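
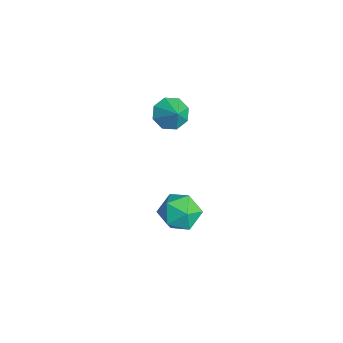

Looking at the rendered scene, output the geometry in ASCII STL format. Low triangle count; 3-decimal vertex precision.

solid 
facet normal 0.409 0.624 0.666
outer loop
vertex 2.646 0.015 -2.882
vertex 2.033 -0.53 -1.994
vertex 3.133 -0.926 -2.299
endloop
endfacet
facet normal 0.851 0.513 0.117
outer loop
vertex 2.646 0.015 -2.882
vertex 3.133 -0.926 -2.299
vertex 3.243 -0.835 -3.5
endloop
endfacet
facet normal 0.514 0.710 -0.481
outer loop
vertex 2.646 0.015 -2.882
vertex 3.243 -0.835 -3.5
vertex 2.21 -0.383 -3.937
endloop
endfacet
facet normal -0.135 0.944 -0.300
outer loop
vertex 2.646 0.015 -2.882
vertex 2.21 -0.383 -3.937
vertex 1.462 -0.194 -3.005
endloop
endfacet
facet normal -0.200 0.891 0.409
outer loop
vertex 2.646 0.015 -2.882
vertex 1.462 -0.194 -3.005
vertex 2.033 -0.53 -1.994
endloop
endfacet
facet normal 0.979 -0.188 0.075
outer loop
vertex 3.243 -0.835 -3.5
vertex 3.133 -0.926 -2.299
vertex 2.998 -1.906 -2.995
endloop
endfacet
facet normal 0.265 -0.008 0.964
outer loop
vertex 3.133 -0.926 -2.299
vertex 2.033 -0.53 -1.994
vertex 2.25 -1.717 -2.063
endloop
endfacet
facet normal -0.721 0.423 0.548
outer loop
vertex 2.033 -0.53 -1.994
vertex 1.462 -0.194 -3.005
vertex 1.217 -1.265 -2.5
endloop
endfacet
facet normal -0.617 0.510 -0.599
outer loop
vertex 1.462 -0.194 -3.005
vertex 2.21 -0.383 -3.937
vertex 1.327 -1.174 -3.701
endloop
endfacet
facet normal 0.434 0.131 -0.891
outer loop
vertex 2.21 -0.383 -3.937
vertex 3.243 -0.835 -3.5
vertex 2.427 -1.57 -4.006
endloop
endfacet
facet normal 0.135 -0.944 0.300
outer loop
vertex 1.814 -2.115 -3.118
vertex 2.998 -1.906 -2.995
vertex 2.25 -1.717 -2.063
endloop
endfacet
facet normal -0.514 -0.710 0.481
outer loop
vertex 1.814 -2.115 -3.118
vertex 2.25 -1.717 -2.063
vertex 1.217 -1.265 -2.5
endloop
endfacet
facet normal -0.851 -0.513 -0.117
outer loop
vertex 1.814 -2.115 -3.118
vertex 1.217 -1.265 -2.5
vertex 1.327 -1.174 -3.701
endloop
endfacet
facet normal -0.409 -0.624 -0.666
outer loop
vertex 1.814 -2.115 -3.118
vertex 1.327 -1.174 -3.701
vertex 2.427 -1.57 -4.006
endloop
endfacet
facet normal 0.200 -0.891 -0.409
outer loop
vertex 1.814 -2.115 -3.118
vertex 2.427 -1.57 -4.006
vertex 2.998 -1.906 -2.995
endloop
endfacet
facet normal 0.617 -0.510 0.599
outer loop
vertex 2.25 -1.717 -2.063
vertex 2.998 -1.906 -2.995
vertex 3.133 -0.926 -2.299
endloop
endfacet
facet normal -0.434 -0.131 0.891
outer loop
vertex 1.217 -1.265 -2.5
vertex 2.25 -1.717 -2.063
vertex 2.033 -0.53 -1.994
endloop
endfacet
facet normal -0.979 0.188 -0.075
outer loop
vertex 1.327 -1.174 -3.701
vertex 1.217 -1.265 -2.5
vertex 1.462 -0.194 -3.005
endloop
endfacet
facet normal -0.265 0.008 -0.964
outer loop
vertex 2.427 -1.57 -4.006
vertex 1.327 -1.174 -3.701
vertex 2.21 -0.383 -3.937
endloop
endfacet
facet normal 0.721 -0.423 -0.548
outer loop
vertex 2.998 -1.906 -2.995
vertex 2.427 -1.57 -4.006
vertex 3.243 -0.835 -3.5
endloop
endfacet
facet normal -0.755 -0.076 -0.652
outer loop
vertex 1.132 -0.89 2.637
vertex 0.524 -1.016 3.356
vertex 0.857 -0.263 2.882
endloop
endfacet
facet normal 0.877 0.450 -0.167
outer loop
vertex 1.132 -0.89 2.637
vertex 0.857 -0.263 2.882
vertex 1.436 -0.924 4.144
endloop
endfacet
facet normal -0.755 -0.076 -0.651
outer loop
vertex 0.857 -0.263 2.882
vertex 0.524 -1.016 3.356
vertex 0.387 -0.077 3.405
endloop
endfacet
facet normal 0.534 0.825 0.187
outer loop
vertex 0.857 -0.263 2.882
vertex 0.387 -0.077 3.405
vertex 1.436 -0.924 4.144
endloop
endfacet
facet normal -0.754 -0.076 -0.653
outer loop
vertex 0.387 -0.077 3.405
vertex 0.524 -1.016 3.356
vertex -0.003 -0.441 3.898
endloop
endfacet
facet normal 0.137 0.742 0.656
outer loop
vertex 0.387 -0.077 3.405
vertex -0.003 -0.441 3.898
vertex 1.436 -0.924 4.144
endloop
endfacet
facet normal -0.754 -0.076 -0.653
outer loop
vertex -0.003 -0.441 3.898
vertex 0.524 -1.016 3.356
vertex -0.085 -1.142 4.074
endloop
endfacet
facet normal -0.080 0.252 0.964
outer loop
vertex -0.003 -0.441 3.898
vertex -0.085 -1.142 4.074
vertex 1.436 -0.924 4.144
endloop
endfacet
facet normal -0.754 -0.076 -0.653
outer loop
vertex -0.085 -1.142 4.074
vertex 0.524 -1.016 3.356
vertex 0.19 -1.769 3.829
endloop
endfacet
facet normal 0.009 -0.361 0.933
outer loop
vertex -0.085 -1.142 4.074
vertex 0.19 -1.769 3.829
vertex 1.436 -0.924 4.144
endloop
endfacet
facet normal -0.754 -0.075 -0.652
outer loop
vertex 0.19 -1.769 3.829
vertex 0.524 -1.016 3.356
vertex 0.66 -1.955 3.307
endloop
endfacet
facet normal 0.352 -0.735 0.579
outer loop
vertex 0.19 -1.769 3.829
vertex 0.66 -1.955 3.307
vertex 1.436 -0.924 4.144
endloop
endfacet
facet normal -0.755 -0.075 -0.651
outer loop
vertex 0.66 -1.955 3.307
vertex 0.524 -1.016 3.356
vertex 1.05 -1.591 2.813
endloop
endfacet
facet normal 0.749 -0.653 0.110
outer loop
vertex 0.66 -1.955 3.307
vertex 1.05 -1.591 2.813
vertex 1.436 -0.924 4.144
endloop
endfacet
facet normal -0.755 -0.075 -0.652
outer loop
vertex 1.05 -1.591 2.813
vertex 0.524 -1.016 3.356
vertex 1.132 -0.89 2.637
endloop
endfacet
facet normal 0.966 -0.163 -0.199
outer loop
vertex 1.05 -1.591 2.813
vertex 1.132 -0.89 2.637
vertex 1.436 -0.924 4.144
endloop
endfacet

endsolid


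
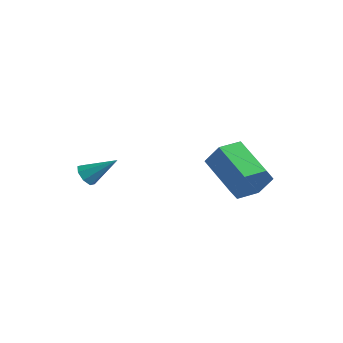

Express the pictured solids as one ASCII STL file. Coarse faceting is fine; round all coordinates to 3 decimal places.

solid 
facet normal -0.607 -0.527 -0.594
outer loop
vertex -2.609 -2.886 2.283
vertex -2.898 -3.058 2.731
vertex -2.933 -2.622 2.38
endloop
endfacet
facet normal 0.430 0.726 -0.537
outer loop
vertex -2.609 -2.886 2.283
vertex -2.933 -2.622 2.38
vertex -1.982 -2.262 3.629
endloop
endfacet
facet normal -0.608 -0.527 -0.594
outer loop
vertex -2.933 -2.622 2.38
vertex -2.898 -3.058 2.731
vertex -3.236 -2.614 2.683
endloop
endfacet
facet normal -0.145 0.975 -0.171
outer loop
vertex -2.933 -2.622 2.38
vertex -3.236 -2.614 2.683
vertex -1.982 -2.262 3.629
endloop
endfacet
facet normal -0.607 -0.526 -0.595
outer loop
vertex -3.236 -2.614 2.683
vertex -2.898 -3.058 2.731
vertex -3.342 -2.865 3.013
endloop
endfacet
facet normal -0.518 0.753 0.406
outer loop
vertex -3.236 -2.614 2.683
vertex -3.342 -2.865 3.013
vertex -1.982 -2.262 3.629
endloop
endfacet
facet normal -0.607 -0.527 -0.595
outer loop
vertex -3.342 -2.865 3.013
vertex -2.898 -3.058 2.731
vertex -3.188 -3.229 3.178
endloop
endfacet
facet normal -0.474 0.190 0.860
outer loop
vertex -3.342 -2.865 3.013
vertex -3.188 -3.229 3.178
vertex -1.982 -2.262 3.629
endloop
endfacet
facet normal -0.606 -0.528 -0.595
outer loop
vertex -3.188 -3.229 3.178
vertex -2.898 -3.058 2.731
vertex -2.864 -3.493 3.082
endloop
endfacet
facet normal -0.038 -0.383 0.923
outer loop
vertex -3.188 -3.229 3.178
vertex -2.864 -3.493 3.082
vertex -1.982 -2.262 3.629
endloop
endfacet
facet normal -0.609 -0.526 -0.593
outer loop
vertex -2.864 -3.493 3.082
vertex -2.898 -3.058 2.731
vertex -2.561 -3.502 2.779
endloop
endfacet
facet normal 0.538 -0.633 0.557
outer loop
vertex -2.864 -3.493 3.082
vertex -2.561 -3.502 2.779
vertex -1.982 -2.262 3.629
endloop
endfacet
facet normal -0.607 -0.525 -0.596
outer loop
vertex -2.561 -3.502 2.779
vertex -2.898 -3.058 2.731
vertex -2.455 -3.25 2.449
endloop
endfacet
facet normal 0.911 -0.411 -0.021
outer loop
vertex -2.561 -3.502 2.779
vertex -2.455 -3.25 2.449
vertex -1.982 -2.262 3.629
endloop
endfacet
facet normal -0.607 -0.528 -0.594
outer loop
vertex -2.455 -3.25 2.449
vertex -2.898 -3.058 2.731
vertex -2.609 -2.886 2.283
endloop
endfacet
facet normal 0.867 0.151 -0.474
outer loop
vertex -2.455 -3.25 2.449
vertex -2.609 -2.886 2.283
vertex -1.982 -2.262 3.629
endloop
endfacet
facet normal 0.905 -0.208 -0.372
outer loop
vertex 3.031 0.705 3.954
vertex 2.623 0.349 3.161
vertex 2.855 1.28 3.205
endloop
endfacet
facet normal 0.385 0.774 0.503
outer loop
vertex 3.031 0.705 3.954
vertex 2.855 1.28 3.205
vertex 1.285 1.106 4.672
endloop
endfacet
facet normal 0.385 0.774 0.503
outer loop
vertex 1.285 1.106 4.672
vertex 2.855 1.28 3.205
vertex 1.109 1.681 3.923
endloop
endfacet
facet normal -0.905 0.208 0.372
outer loop
vertex 1.285 1.106 4.672
vertex 1.109 1.681 3.923
vertex 0.877 0.751 3.879
endloop
endfacet
facet normal 0.905 -0.208 -0.372
outer loop
vertex 2.855 1.28 3.205
vertex 2.623 0.349 3.161
vertex 2.447 0.924 2.412
endloop
endfacet
facet normal 0.034 0.905 -0.424
outer loop
vertex 2.855 1.28 3.205
vertex 2.447 0.924 2.412
vertex 1.109 1.681 3.923
endloop
endfacet
facet normal 0.034 0.905 -0.423
outer loop
vertex 1.109 1.681 3.923
vertex 2.447 0.924 2.412
vertex 0.701 1.326 3.13
endloop
endfacet
facet normal -0.905 0.208 0.372
outer loop
vertex 1.109 1.681 3.923
vertex 0.701 1.326 3.13
vertex 0.877 0.751 3.879
endloop
endfacet
facet normal 0.905 -0.208 -0.372
outer loop
vertex 2.447 0.924 2.412
vertex 2.623 0.349 3.161
vertex 2.215 -0.006 2.368
endloop
endfacet
facet normal -0.351 0.131 -0.927
outer loop
vertex 2.447 0.924 2.412
vertex 2.215 -0.006 2.368
vertex 0.701 1.326 3.13
endloop
endfacet
facet normal -0.351 0.131 -0.927
outer loop
vertex 0.701 1.326 3.13
vertex 2.215 -0.006 2.368
vertex 0.469 0.395 3.086
endloop
endfacet
facet normal -0.905 0.208 0.372
outer loop
vertex 0.701 1.326 3.13
vertex 0.469 0.395 3.086
vertex 0.877 0.751 3.879
endloop
endfacet
facet normal 0.905 -0.208 -0.372
outer loop
vertex 2.215 -0.006 2.368
vertex 2.623 0.349 3.161
vertex 2.391 -0.581 3.117
endloop
endfacet
facet normal -0.385 -0.774 -0.503
outer loop
vertex 2.215 -0.006 2.368
vertex 2.391 -0.581 3.117
vertex 0.469 0.395 3.086
endloop
endfacet
facet normal -0.385 -0.774 -0.503
outer loop
vertex 0.469 0.395 3.086
vertex 2.391 -0.581 3.117
vertex 0.645 -0.18 3.835
endloop
endfacet
facet normal -0.905 0.208 0.372
outer loop
vertex 0.469 0.395 3.086
vertex 0.645 -0.18 3.835
vertex 0.877 0.751 3.879
endloop
endfacet
facet normal 0.905 -0.208 -0.372
outer loop
vertex 2.391 -0.581 3.117
vertex 2.623 0.349 3.161
vertex 2.799 -0.226 3.91
endloop
endfacet
facet normal -0.034 -0.906 0.423
outer loop
vertex 2.391 -0.581 3.117
vertex 2.799 -0.226 3.91
vertex 0.645 -0.18 3.835
endloop
endfacet
facet normal -0.034 -0.905 0.424
outer loop
vertex 0.645 -0.18 3.835
vertex 2.799 -0.226 3.91
vertex 1.053 0.176 4.628
endloop
endfacet
facet normal -0.905 0.208 0.372
outer loop
vertex 0.645 -0.18 3.835
vertex 1.053 0.176 4.628
vertex 0.877 0.751 3.879
endloop
endfacet
facet normal 0.905 -0.208 -0.372
outer loop
vertex 2.799 -0.226 3.91
vertex 2.623 0.349 3.161
vertex 3.031 0.705 3.954
endloop
endfacet
facet normal 0.351 -0.131 0.927
outer loop
vertex 2.799 -0.226 3.91
vertex 3.031 0.705 3.954
vertex 1.053 0.176 4.628
endloop
endfacet
facet normal 0.351 -0.131 0.927
outer loop
vertex 1.053 0.176 4.628
vertex 3.031 0.705 3.954
vertex 1.285 1.106 4.672
endloop
endfacet
facet normal -0.905 0.208 0.372
outer loop
vertex 1.053 0.176 4.628
vertex 1.285 1.106 4.672
vertex 0.877 0.751 3.879
endloop
endfacet

endsolid


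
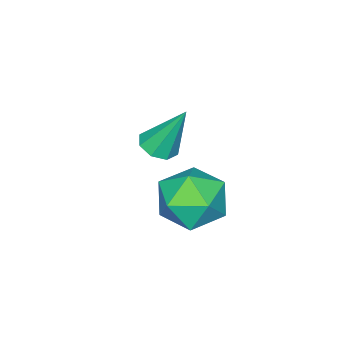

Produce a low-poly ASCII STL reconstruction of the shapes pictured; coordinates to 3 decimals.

solid 
facet normal -0.860 -0.502 -0.095
outer loop
vertex 0.251 -0.444 1.58
vertex 0.781 -1.335 1.494
vertex 0.48 -0.997 2.432
endloop
endfacet
facet normal -0.948 0.081 0.307
outer loop
vertex 0.251 -0.444 1.58
vertex 0.48 -0.997 2.432
vertex 0.572 0.04 2.444
endloop
endfacet
facet normal -0.758 0.648 -0.081
outer loop
vertex 0.251 -0.444 1.58
vertex 0.572 0.04 2.444
vertex 0.93 0.342 1.515
endloop
endfacet
facet normal -0.551 0.416 -0.724
outer loop
vertex 0.251 -0.444 1.58
vertex 0.93 0.342 1.515
vertex 1.059 -0.508 0.928
endloop
endfacet
facet normal -0.614 -0.295 -0.732
outer loop
vertex 0.251 -0.444 1.58
vertex 1.059 -0.508 0.928
vertex 0.781 -1.335 1.494
endloop
endfacet
facet normal -0.503 0.035 0.864
outer loop
vertex 0.572 0.04 2.444
vertex 0.48 -0.997 2.432
vertex 1.301 -0.552 2.892
endloop
endfacet
facet normal -0.359 -0.909 0.212
outer loop
vertex 0.48 -0.997 2.432
vertex 0.781 -1.335 1.494
vertex 1.43 -1.402 2.305
endloop
endfacet
facet normal 0.038 -0.573 -0.819
outer loop
vertex 0.781 -1.335 1.494
vertex 1.059 -0.508 0.928
vertex 1.788 -1.1 1.376
endloop
endfacet
facet normal 0.138 0.577 -0.805
outer loop
vertex 1.059 -0.508 0.928
vertex 0.93 0.342 1.515
vertex 1.88 -0.063 1.388
endloop
endfacet
facet normal -0.195 0.952 0.235
outer loop
vertex 0.93 0.342 1.515
vertex 0.572 0.04 2.444
vertex 1.579 0.275 2.326
endloop
endfacet
facet normal 0.551 -0.416 0.724
outer loop
vertex 2.109 -0.616 2.24
vertex 1.301 -0.552 2.892
vertex 1.43 -1.402 2.305
endloop
endfacet
facet normal 0.758 -0.648 0.081
outer loop
vertex 2.109 -0.616 2.24
vertex 1.43 -1.402 2.305
vertex 1.788 -1.1 1.376
endloop
endfacet
facet normal 0.948 -0.081 -0.307
outer loop
vertex 2.109 -0.616 2.24
vertex 1.788 -1.1 1.376
vertex 1.88 -0.063 1.388
endloop
endfacet
facet normal 0.860 0.502 0.095
outer loop
vertex 2.109 -0.616 2.24
vertex 1.88 -0.063 1.388
vertex 1.579 0.275 2.326
endloop
endfacet
facet normal 0.614 0.295 0.732
outer loop
vertex 2.109 -0.616 2.24
vertex 1.579 0.275 2.326
vertex 1.301 -0.552 2.892
endloop
endfacet
facet normal -0.138 -0.577 0.805
outer loop
vertex 1.43 -1.402 2.305
vertex 1.301 -0.552 2.892
vertex 0.48 -0.997 2.432
endloop
endfacet
facet normal 0.195 -0.952 -0.235
outer loop
vertex 1.788 -1.1 1.376
vertex 1.43 -1.402 2.305
vertex 0.781 -1.335 1.494
endloop
endfacet
facet normal 0.503 -0.035 -0.864
outer loop
vertex 1.88 -0.063 1.388
vertex 1.788 -1.1 1.376
vertex 1.059 -0.508 0.928
endloop
endfacet
facet normal 0.359 0.909 -0.212
outer loop
vertex 1.579 0.275 2.326
vertex 1.88 -0.063 1.388
vertex 0.93 0.342 1.515
endloop
endfacet
facet normal -0.038 0.573 0.819
outer loop
vertex 1.301 -0.552 2.892
vertex 1.579 0.275 2.326
vertex 0.572 0.04 2.444
endloop
endfacet
facet normal 0.134 -0.421 -0.897
outer loop
vertex -1.002 -2.989 0.693
vertex -1.3 -3.497 0.887
vertex -1.469 -2.967 0.613
endloop
endfacet
facet normal 0.066 0.991 -0.116
outer loop
vertex -1.002 -2.989 0.693
vertex -1.469 -2.967 0.613
vertex -1.54 -2.743 2.493
endloop
endfacet
facet normal 0.132 -0.422 -0.897
outer loop
vertex -1.469 -2.967 0.613
vertex -1.3 -3.497 0.887
vertex -1.837 -3.255 0.694
endloop
endfacet
facet normal -0.628 0.770 -0.115
outer loop
vertex -1.469 -2.967 0.613
vertex -1.837 -3.255 0.694
vertex -1.54 -2.743 2.493
endloop
endfacet
facet normal 0.134 -0.420 -0.898
outer loop
vertex -1.837 -3.255 0.694
vertex -1.3 -3.497 0.887
vertex -1.891 -3.685 0.887
endloop
endfacet
facet normal -0.978 0.173 0.112
outer loop
vertex -1.837 -3.255 0.694
vertex -1.891 -3.685 0.887
vertex -1.54 -2.743 2.493
endloop
endfacet
facet normal 0.134 -0.421 -0.897
outer loop
vertex -1.891 -3.685 0.887
vertex -1.3 -3.497 0.887
vertex -1.599 -4.005 1.081
endloop
endfacet
facet normal -0.781 -0.449 0.434
outer loop
vertex -1.891 -3.685 0.887
vertex -1.599 -4.005 1.081
vertex -1.54 -2.743 2.493
endloop
endfacet
facet normal 0.134 -0.421 -0.897
outer loop
vertex -1.599 -4.005 1.081
vertex -1.3 -3.497 0.887
vertex -1.132 -4.027 1.161
endloop
endfacet
facet normal -0.148 -0.734 0.662
outer loop
vertex -1.599 -4.005 1.081
vertex -1.132 -4.027 1.161
vertex -1.54 -2.743 2.493
endloop
endfacet
facet normal 0.134 -0.421 -0.897
outer loop
vertex -1.132 -4.027 1.161
vertex -1.3 -3.497 0.887
vertex -0.763 -3.739 1.081
endloop
endfacet
facet normal 0.545 -0.514 0.662
outer loop
vertex -1.132 -4.027 1.161
vertex -0.763 -3.739 1.081
vertex -1.54 -2.743 2.493
endloop
endfacet
facet normal 0.134 -0.421 -0.897
outer loop
vertex -0.763 -3.739 1.081
vertex -1.3 -3.497 0.887
vertex -0.71 -3.309 0.887
endloop
endfacet
facet normal 0.897 0.085 0.434
outer loop
vertex -0.763 -3.739 1.081
vertex -0.71 -3.309 0.887
vertex -1.54 -2.743 2.493
endloop
endfacet
facet normal 0.134 -0.421 -0.897
outer loop
vertex -0.71 -3.309 0.887
vertex -1.3 -3.497 0.887
vertex -1.002 -2.989 0.693
endloop
endfacet
facet normal 0.699 0.706 0.112
outer loop
vertex -0.71 -3.309 0.887
vertex -1.002 -2.989 0.693
vertex -1.54 -2.743 2.493
endloop
endfacet

endsolid


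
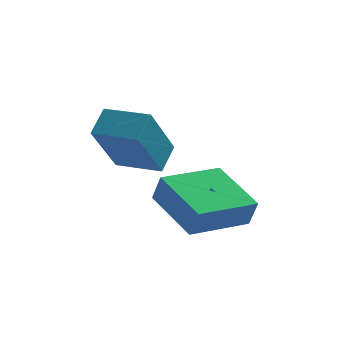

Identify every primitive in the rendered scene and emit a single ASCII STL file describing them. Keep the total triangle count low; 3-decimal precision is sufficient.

solid 
facet normal -0.948 0.317 -0.012
outer loop
vertex -0.164 -3.896 3.295
vertex 0.054 -3.223 3.866
vertex 0.252 -2.711 1.738
endloop
endfacet
facet normal -0.239 -0.741 -0.628
outer loop
vertex 1.466 -3.117 1.754
vertex -0.164 -3.896 3.295
vertex 0.252 -2.711 1.738
endloop
endfacet
facet normal -0.948 0.317 -0.012
outer loop
vertex 0.252 -2.711 1.738
vertex 0.054 -3.223 3.866
vertex 0.47 -2.037 2.31
endloop
endfacet
facet normal 0.208 0.593 -0.778
outer loop
vertex 0.47 -2.037 2.31
vertex 1.466 -3.117 1.754
vertex 0.252 -2.711 1.738
endloop
endfacet
facet normal -0.208 -0.593 0.778
outer loop
vertex -0.164 -3.896 3.295
vertex 1.268 -3.629 3.882
vertex 0.054 -3.223 3.866
endloop
endfacet
facet normal -0.240 -0.740 -0.628
outer loop
vertex 1.05 -4.303 3.31
vertex -0.164 -3.896 3.295
vertex 1.466 -3.117 1.754
endloop
endfacet
facet normal -0.208 -0.593 0.778
outer loop
vertex 1.05 -4.303 3.31
vertex 1.268 -3.629 3.882
vertex -0.164 -3.896 3.295
endloop
endfacet
facet normal 0.239 0.740 0.628
outer loop
vertex 0.054 -3.223 3.866
vertex 1.268 -3.629 3.882
vertex 0.47 -2.037 2.31
endloop
endfacet
facet normal 0.208 0.593 -0.778
outer loop
vertex 1.684 -2.444 2.325
vertex 1.466 -3.117 1.754
vertex 0.47 -2.037 2.31
endloop
endfacet
facet normal 0.240 0.740 0.628
outer loop
vertex 0.47 -2.037 2.31
vertex 1.268 -3.629 3.882
vertex 1.684 -2.444 2.325
endloop
endfacet
facet normal 0.948 -0.317 0.012
outer loop
vertex 1.684 -2.444 2.325
vertex 1.05 -4.303 3.31
vertex 1.466 -3.117 1.754
endloop
endfacet
facet normal 0.948 -0.317 0.012
outer loop
vertex 1.268 -3.629 3.882
vertex 1.05 -4.303 3.31
vertex 1.684 -2.444 2.325
endloop
endfacet
facet normal -0.607 0.715 0.348
outer loop
vertex 1.534 -3.915 1.892
vertex 2.855 -2.741 1.782
vertex 1.304 -3.728 1.106
endloop
endfacet
facet normal -0.746 -0.663 0.061
outer loop
vertex 2.365 -4.979 0.498
vertex 1.534 -3.915 1.892
vertex 1.304 -3.728 1.106
endloop
endfacet
facet normal -0.607 0.715 0.348
outer loop
vertex 1.304 -3.728 1.106
vertex 2.855 -2.741 1.782
vertex 2.624 -2.554 0.996
endloop
endfacet
facet normal -0.275 0.222 -0.936
outer loop
vertex 2.624 -2.554 0.996
vertex 2.365 -4.979 0.498
vertex 1.304 -3.728 1.106
endloop
endfacet
facet normal 0.275 -0.222 0.936
outer loop
vertex 1.534 -3.915 1.892
vertex 3.916 -3.992 1.174
vertex 2.855 -2.741 1.782
endloop
endfacet
facet normal -0.746 -0.663 0.061
outer loop
vertex 2.596 -5.166 1.284
vertex 1.534 -3.915 1.892
vertex 2.365 -4.979 0.498
endloop
endfacet
facet normal 0.275 -0.221 0.936
outer loop
vertex 2.596 -5.166 1.284
vertex 3.916 -3.992 1.174
vertex 1.534 -3.915 1.892
endloop
endfacet
facet normal 0.746 0.663 -0.062
outer loop
vertex 2.855 -2.741 1.782
vertex 3.916 -3.992 1.174
vertex 2.624 -2.554 0.996
endloop
endfacet
facet normal -0.275 0.221 -0.936
outer loop
vertex 3.686 -3.805 0.388
vertex 2.365 -4.979 0.498
vertex 2.624 -2.554 0.996
endloop
endfacet
facet normal 0.746 0.663 -0.061
outer loop
vertex 2.624 -2.554 0.996
vertex 3.916 -3.992 1.174
vertex 3.686 -3.805 0.388
endloop
endfacet
facet normal 0.606 -0.715 -0.348
outer loop
vertex 3.686 -3.805 0.388
vertex 2.596 -5.166 1.284
vertex 2.365 -4.979 0.498
endloop
endfacet
facet normal 0.607 -0.715 -0.348
outer loop
vertex 3.916 -3.992 1.174
vertex 2.596 -5.166 1.284
vertex 3.686 -3.805 0.388
endloop
endfacet

endsolid


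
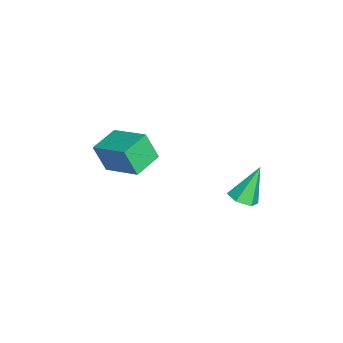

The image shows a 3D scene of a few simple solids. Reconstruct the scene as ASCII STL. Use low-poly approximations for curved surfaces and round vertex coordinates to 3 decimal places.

solid 
facet normal -0.493 -0.785 -0.374
outer loop
vertex -1.666 -4.93 1.369
vertex -3.071 -4.155 1.595
vertex -1.554 -4.293 -0.117
endloop
endfacet
facet normal 0.867 -0.478 -0.140
outer loop
vertex -0.469 -2.565 0.705
vertex -1.666 -4.93 1.369
vertex -1.554 -4.293 -0.117
endloop
endfacet
facet normal -0.493 -0.785 -0.374
outer loop
vertex -1.554 -4.293 -0.117
vertex -3.071 -4.155 1.595
vertex -2.959 -3.518 0.109
endloop
endfacet
facet normal 0.069 0.393 -0.917
outer loop
vertex -2.959 -3.518 0.109
vertex -0.469 -2.565 0.705
vertex -1.554 -4.293 -0.117
endloop
endfacet
facet normal -0.069 -0.393 0.917
outer loop
vertex -1.666 -4.93 1.369
vertex -1.986 -2.427 2.417
vertex -3.071 -4.155 1.595
endloop
endfacet
facet normal 0.867 -0.478 -0.140
outer loop
vertex -0.581 -3.202 2.191
vertex -1.666 -4.93 1.369
vertex -0.469 -2.565 0.705
endloop
endfacet
facet normal -0.069 -0.393 0.917
outer loop
vertex -0.581 -3.202 2.191
vertex -1.986 -2.427 2.417
vertex -1.666 -4.93 1.369
endloop
endfacet
facet normal -0.867 0.478 0.140
outer loop
vertex -3.071 -4.155 1.595
vertex -1.986 -2.427 2.417
vertex -2.959 -3.518 0.109
endloop
endfacet
facet normal 0.069 0.393 -0.917
outer loop
vertex -1.874 -1.79 0.931
vertex -0.469 -2.565 0.705
vertex -2.959 -3.518 0.109
endloop
endfacet
facet normal -0.867 0.478 0.140
outer loop
vertex -2.959 -3.518 0.109
vertex -1.986 -2.427 2.417
vertex -1.874 -1.79 0.931
endloop
endfacet
facet normal 0.493 0.785 0.374
outer loop
vertex -1.874 -1.79 0.931
vertex -0.581 -3.202 2.191
vertex -0.469 -2.565 0.705
endloop
endfacet
facet normal 0.493 0.785 0.374
outer loop
vertex -1.986 -2.427 2.417
vertex -0.581 -3.202 2.191
vertex -1.874 -1.79 0.931
endloop
endfacet
facet normal 0.339 -0.344 -0.876
outer loop
vertex -0.808 2.056 -0.974
vertex -1.493 2.297 -1.334
vertex -0.86 2.801 -1.287
endloop
endfacet
facet normal 0.784 0.286 0.551
outer loop
vertex -0.808 2.056 -0.974
vertex -0.86 2.801 -1.287
vertex -2.207 3.023 0.514
endloop
endfacet
facet normal 0.339 -0.344 -0.876
outer loop
vertex -0.86 2.801 -1.287
vertex -1.493 2.297 -1.334
vertex -1.545 3.042 -1.647
endloop
endfacet
facet normal 0.285 0.954 0.096
outer loop
vertex -0.86 2.801 -1.287
vertex -1.545 3.042 -1.647
vertex -2.207 3.023 0.514
endloop
endfacet
facet normal 0.338 -0.344 -0.876
outer loop
vertex -1.545 3.042 -1.647
vertex -1.493 2.297 -1.334
vertex -2.177 2.538 -1.693
endloop
endfacet
facet normal -0.605 0.776 -0.179
outer loop
vertex -1.545 3.042 -1.647
vertex -2.177 2.538 -1.693
vertex -2.207 3.023 0.514
endloop
endfacet
facet normal 0.339 -0.344 -0.876
outer loop
vertex -2.177 2.538 -1.693
vertex -1.493 2.297 -1.334
vertex -2.125 1.792 -1.38
endloop
endfacet
facet normal -0.998 -0.069 0.002
outer loop
vertex -2.177 2.538 -1.693
vertex -2.125 1.792 -1.38
vertex -2.207 3.023 0.514
endloop
endfacet
facet normal 0.339 -0.345 -0.875
outer loop
vertex -2.125 1.792 -1.38
vertex -1.493 2.297 -1.334
vertex -1.44 1.552 -1.02
endloop
endfacet
facet normal -0.498 -0.737 0.457
outer loop
vertex -2.125 1.792 -1.38
vertex -1.44 1.552 -1.02
vertex -2.207 3.023 0.514
endloop
endfacet
facet normal 0.339 -0.345 -0.875
outer loop
vertex -1.44 1.552 -1.02
vertex -1.493 2.297 -1.334
vertex -0.808 2.056 -0.974
endloop
endfacet
facet normal 0.392 -0.558 0.731
outer loop
vertex -1.44 1.552 -1.02
vertex -0.808 2.056 -0.974
vertex -2.207 3.023 0.514
endloop
endfacet

endsolid


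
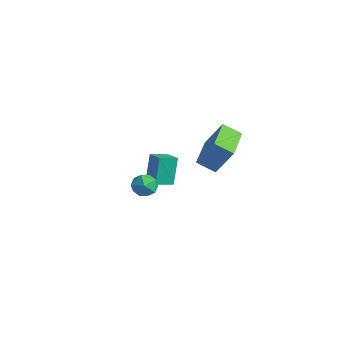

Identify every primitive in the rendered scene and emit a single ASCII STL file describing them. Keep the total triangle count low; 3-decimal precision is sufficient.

solid 
facet normal -0.960 0.106 -0.257
outer loop
vertex -4.314 0.7 -1.229
vertex -4.123 1.711 -1.524
vertex -3.944 0.163 -2.831
endloop
endfacet
facet normal -0.179 -0.945 0.275
outer loop
vertex -2.917 0.049 -2.556
vertex -4.314 0.7 -1.229
vertex -3.944 0.163 -2.831
endloop
endfacet
facet normal -0.961 0.106 -0.257
outer loop
vertex -3.944 0.163 -2.831
vertex -4.123 1.711 -1.524
vertex -3.754 1.174 -3.126
endloop
endfacet
facet normal 0.214 -0.310 -0.926
outer loop
vertex -3.754 1.174 -3.126
vertex -2.917 0.049 -2.556
vertex -3.944 0.163 -2.831
endloop
endfacet
facet normal -0.214 0.311 0.926
outer loop
vertex -4.314 0.7 -1.229
vertex -3.096 1.597 -1.249
vertex -4.123 1.711 -1.524
endloop
endfacet
facet normal -0.178 -0.945 0.276
outer loop
vertex -3.286 0.586 -0.954
vertex -4.314 0.7 -1.229
vertex -2.917 0.049 -2.556
endloop
endfacet
facet normal -0.213 0.310 0.926
outer loop
vertex -3.286 0.586 -0.954
vertex -3.096 1.597 -1.249
vertex -4.314 0.7 -1.229
endloop
endfacet
facet normal 0.179 0.945 -0.275
outer loop
vertex -4.123 1.711 -1.524
vertex -3.096 1.597 -1.249
vertex -3.754 1.174 -3.126
endloop
endfacet
facet normal 0.213 -0.311 -0.926
outer loop
vertex -2.726 1.06 -2.851
vertex -2.917 0.049 -2.556
vertex -3.754 1.174 -3.126
endloop
endfacet
facet normal 0.178 0.945 -0.275
outer loop
vertex -3.754 1.174 -3.126
vertex -3.096 1.597 -1.249
vertex -2.726 1.06 -2.851
endloop
endfacet
facet normal 0.961 -0.106 0.257
outer loop
vertex -2.726 1.06 -2.851
vertex -3.286 0.586 -0.954
vertex -2.917 0.049 -2.556
endloop
endfacet
facet normal 0.961 -0.105 0.257
outer loop
vertex -3.096 1.597 -1.249
vertex -3.286 0.586 -0.954
vertex -2.726 1.06 -2.851
endloop
endfacet
facet normal -0.042 0.470 0.882
outer loop
vertex -0.905 -1.73 -0.064
vertex -0.681 -2.393 0.3
vertex -0.139 -1.878 0.051
endloop
endfacet
facet normal 0.125 0.925 0.359
outer loop
vertex -0.905 -1.73 -0.064
vertex -0.139 -1.878 0.051
vertex -0.384 -1.578 -0.636
endloop
endfacet
facet normal -0.401 0.907 -0.124
outer loop
vertex -0.905 -1.73 -0.064
vertex -0.384 -1.578 -0.636
vertex -1.078 -1.909 -0.812
endloop
endfacet
facet normal -0.892 0.442 0.101
outer loop
vertex -0.905 -1.73 -0.064
vertex -1.078 -1.909 -0.812
vertex -1.262 -2.412 -0.234
endloop
endfacet
facet normal -0.670 0.170 0.723
outer loop
vertex -0.905 -1.73 -0.064
vertex -1.262 -2.412 -0.234
vertex -0.681 -2.393 0.3
endloop
endfacet
facet normal 0.721 0.691 0.045
outer loop
vertex -0.384 -1.578 -0.636
vertex -0.139 -1.878 0.051
vertex 0.162 -2.148 -0.626
endloop
endfacet
facet normal 0.452 -0.046 0.891
outer loop
vertex -0.139 -1.878 0.051
vertex -0.681 -2.393 0.3
vertex -0.022 -2.651 -0.048
endloop
endfacet
facet normal -0.565 -0.530 0.633
outer loop
vertex -0.681 -2.393 0.3
vertex -1.262 -2.412 -0.234
vertex -0.716 -2.982 -0.224
endloop
endfacet
facet normal -0.923 -0.092 -0.374
outer loop
vertex -1.262 -2.412 -0.234
vertex -1.078 -1.909 -0.812
vertex -0.961 -2.682 -0.911
endloop
endfacet
facet normal -0.129 0.663 -0.737
outer loop
vertex -1.078 -1.909 -0.812
vertex -0.384 -1.578 -0.636
vertex -0.419 -2.167 -1.16
endloop
endfacet
facet normal 0.892 -0.442 -0.101
outer loop
vertex -0.195 -2.83 -0.796
vertex 0.162 -2.148 -0.626
vertex -0.022 -2.651 -0.048
endloop
endfacet
facet normal 0.401 -0.907 0.124
outer loop
vertex -0.195 -2.83 -0.796
vertex -0.022 -2.651 -0.048
vertex -0.716 -2.982 -0.224
endloop
endfacet
facet normal -0.125 -0.925 -0.359
outer loop
vertex -0.195 -2.83 -0.796
vertex -0.716 -2.982 -0.224
vertex -0.961 -2.682 -0.911
endloop
endfacet
facet normal 0.042 -0.470 -0.882
outer loop
vertex -0.195 -2.83 -0.796
vertex -0.961 -2.682 -0.911
vertex -0.419 -2.167 -1.16
endloop
endfacet
facet normal 0.670 -0.170 -0.723
outer loop
vertex -0.195 -2.83 -0.796
vertex -0.419 -2.167 -1.16
vertex 0.162 -2.148 -0.626
endloop
endfacet
facet normal 0.923 0.092 0.374
outer loop
vertex -0.022 -2.651 -0.048
vertex 0.162 -2.148 -0.626
vertex -0.139 -1.878 0.051
endloop
endfacet
facet normal 0.129 -0.663 0.737
outer loop
vertex -0.716 -2.982 -0.224
vertex -0.022 -2.651 -0.048
vertex -0.681 -2.393 0.3
endloop
endfacet
facet normal -0.721 -0.691 -0.045
outer loop
vertex -0.961 -2.682 -0.911
vertex -0.716 -2.982 -0.224
vertex -1.262 -2.412 -0.234
endloop
endfacet
facet normal -0.452 0.046 -0.891
outer loop
vertex -0.419 -2.167 -1.16
vertex -0.961 -2.682 -0.911
vertex -1.078 -1.909 -0.812
endloop
endfacet
facet normal 0.565 0.530 -0.633
outer loop
vertex 0.162 -2.148 -0.626
vertex -0.419 -2.167 -1.16
vertex -0.384 -1.578 -0.636
endloop
endfacet
facet normal -0.668 0.744 0.033
outer loop
vertex 1.154 0.138 2.646
vertex 1.835 0.685 4.093
vertex 1.843 0.782 2.079
endloop
endfacet
facet normal -0.403 -0.323 -0.856
outer loop
vertex 3.285 -0.825 2.007
vertex 1.154 0.138 2.646
vertex 1.843 0.782 2.079
endloop
endfacet
facet normal -0.668 0.744 0.033
outer loop
vertex 1.843 0.782 2.079
vertex 1.835 0.685 4.093
vertex 2.523 1.328 3.526
endloop
endfacet
facet normal 0.626 0.585 -0.515
outer loop
vertex 2.523 1.328 3.526
vertex 3.285 -0.825 2.007
vertex 1.843 0.782 2.079
endloop
endfacet
facet normal -0.626 -0.585 0.516
outer loop
vertex 1.154 0.138 2.646
vertex 3.277 -0.922 4.021
vertex 1.835 0.685 4.093
endloop
endfacet
facet normal -0.403 -0.324 -0.856
outer loop
vertex 2.597 -1.468 2.574
vertex 1.154 0.138 2.646
vertex 3.285 -0.825 2.007
endloop
endfacet
facet normal -0.626 -0.586 0.515
outer loop
vertex 2.597 -1.468 2.574
vertex 3.277 -0.922 4.021
vertex 1.154 0.138 2.646
endloop
endfacet
facet normal 0.403 0.323 0.856
outer loop
vertex 1.835 0.685 4.093
vertex 3.277 -0.922 4.021
vertex 2.523 1.328 3.526
endloop
endfacet
facet normal 0.626 0.585 -0.516
outer loop
vertex 3.966 -0.278 3.454
vertex 3.285 -0.825 2.007
vertex 2.523 1.328 3.526
endloop
endfacet
facet normal 0.403 0.323 0.856
outer loop
vertex 2.523 1.328 3.526
vertex 3.277 -0.922 4.021
vertex 3.966 -0.278 3.454
endloop
endfacet
facet normal 0.668 -0.744 -0.033
outer loop
vertex 3.966 -0.278 3.454
vertex 2.597 -1.468 2.574
vertex 3.285 -0.825 2.007
endloop
endfacet
facet normal 0.668 -0.744 -0.033
outer loop
vertex 3.277 -0.922 4.021
vertex 2.597 -1.468 2.574
vertex 3.966 -0.278 3.454
endloop
endfacet

endsolid


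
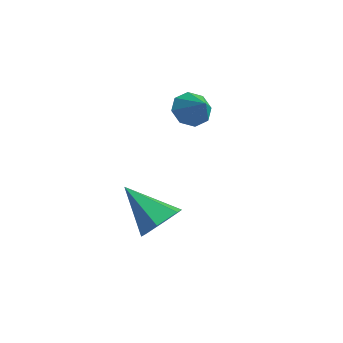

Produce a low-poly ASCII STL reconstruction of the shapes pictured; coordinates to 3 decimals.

solid 
facet normal 0.737 0.215 -0.641
outer loop
vertex 3.874 0.61 -3.442
vertex 3.305 0.371 -4.177
vertex 3.32 1.276 -3.856
endloop
endfacet
facet normal 0.049 0.556 0.830
outer loop
vertex 3.874 0.61 -3.442
vertex 3.32 1.276 -3.856
vertex 1.795 -0.071 -2.863
endloop
endfacet
facet normal 0.737 0.215 -0.641
outer loop
vertex 3.32 1.276 -3.856
vertex 3.305 0.371 -4.177
vertex 2.751 1.036 -4.591
endloop
endfacet
facet normal -0.578 0.794 0.189
outer loop
vertex 3.32 1.276 -3.856
vertex 2.751 1.036 -4.591
vertex 1.795 -0.071 -2.863
endloop
endfacet
facet normal 0.737 0.215 -0.641
outer loop
vertex 2.751 1.036 -4.591
vertex 3.305 0.371 -4.177
vertex 2.736 0.132 -4.912
endloop
endfacet
facet normal -0.903 0.157 -0.399
outer loop
vertex 2.751 1.036 -4.591
vertex 2.736 0.132 -4.912
vertex 1.795 -0.071 -2.863
endloop
endfacet
facet normal 0.737 0.216 -0.641
outer loop
vertex 2.736 0.132 -4.912
vertex 3.305 0.371 -4.177
vertex 3.291 -0.534 -4.498
endloop
endfacet
facet normal -0.602 -0.718 -0.348
outer loop
vertex 2.736 0.132 -4.912
vertex 3.291 -0.534 -4.498
vertex 1.795 -0.071 -2.863
endloop
endfacet
facet normal 0.737 0.216 -0.641
outer loop
vertex 3.291 -0.534 -4.498
vertex 3.305 0.371 -4.177
vertex 3.86 -0.294 -3.763
endloop
endfacet
facet normal 0.025 -0.956 0.293
outer loop
vertex 3.291 -0.534 -4.498
vertex 3.86 -0.294 -3.763
vertex 1.795 -0.071 -2.863
endloop
endfacet
facet normal 0.737 0.216 -0.641
outer loop
vertex 3.86 -0.294 -3.763
vertex 3.305 0.371 -4.177
vertex 3.874 0.61 -3.442
endloop
endfacet
facet normal 0.350 -0.318 0.881
outer loop
vertex 3.86 -0.294 -3.763
vertex 3.874 0.61 -3.442
vertex 1.795 -0.071 -2.863
endloop
endfacet
facet normal -0.785 0.125 -0.607
outer loop
vertex 2.618 3.082 -0.278
vertex 2.159 2.695 0.236
vertex 2.363 3.451 0.128
endloop
endfacet
facet normal 0.796 0.603 -0.049
outer loop
vertex 2.618 3.082 -0.278
vertex 2.363 3.451 0.128
vertex 3.101 2.545 0.964
endloop
endfacet
facet normal -0.785 0.125 -0.606
outer loop
vertex 2.363 3.451 0.128
vertex 2.159 2.695 0.236
vertex 1.989 3.377 0.597
endloop
endfacet
facet normal 0.428 0.776 0.463
outer loop
vertex 2.363 3.451 0.128
vertex 1.989 3.377 0.597
vertex 3.101 2.545 0.964
endloop
endfacet
facet normal -0.784 0.126 -0.607
outer loop
vertex 1.989 3.377 0.597
vertex 2.159 2.695 0.236
vertex 1.714 2.904 0.854
endloop
endfacet
facet normal 0.047 0.455 0.889
outer loop
vertex 1.989 3.377 0.597
vertex 1.714 2.904 0.854
vertex 3.101 2.545 0.964
endloop
endfacet
facet normal -0.785 0.124 -0.607
outer loop
vertex 1.714 2.904 0.854
vertex 2.159 2.695 0.236
vertex 1.7 2.308 0.75
endloop
endfacet
facet normal -0.121 -0.168 0.978
outer loop
vertex 1.714 2.904 0.854
vertex 1.7 2.308 0.75
vertex 3.101 2.545 0.964
endloop
endfacet
facet normal -0.785 0.125 -0.607
outer loop
vertex 1.7 2.308 0.75
vertex 2.159 2.695 0.236
vertex 1.955 1.94 0.344
endloop
endfacet
facet normal 0.021 -0.734 0.679
outer loop
vertex 1.7 2.308 0.75
vertex 1.955 1.94 0.344
vertex 3.101 2.545 0.964
endloop
endfacet
facet normal -0.784 0.125 -0.608
outer loop
vertex 1.955 1.94 0.344
vertex 2.159 2.695 0.236
vertex 2.33 2.013 -0.125
endloop
endfacet
facet normal 0.387 -0.906 0.169
outer loop
vertex 1.955 1.94 0.344
vertex 2.33 2.013 -0.125
vertex 3.101 2.545 0.964
endloop
endfacet
facet normal -0.785 0.124 -0.606
outer loop
vertex 2.33 2.013 -0.125
vertex 2.159 2.695 0.236
vertex 2.604 2.486 -0.383
endloop
endfacet
facet normal 0.768 -0.586 -0.258
outer loop
vertex 2.33 2.013 -0.125
vertex 2.604 2.486 -0.383
vertex 3.101 2.545 0.964
endloop
endfacet
facet normal -0.785 0.125 -0.607
outer loop
vertex 2.604 2.486 -0.383
vertex 2.159 2.695 0.236
vertex 2.618 3.082 -0.278
endloop
endfacet
facet normal 0.937 0.039 -0.347
outer loop
vertex 2.604 2.486 -0.383
vertex 2.618 3.082 -0.278
vertex 3.101 2.545 0.964
endloop
endfacet

endsolid


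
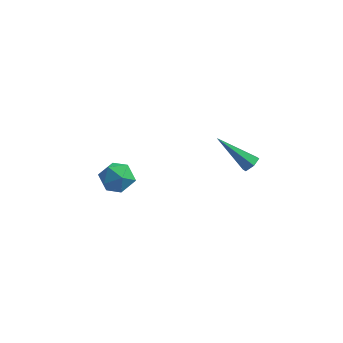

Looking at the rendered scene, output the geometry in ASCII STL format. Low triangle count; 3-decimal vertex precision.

solid 
facet normal 0.748 0.035 -0.662
outer loop
vertex 3.135 1.427 2.513
vertex 2.883 1.797 2.248
vertex 3.213 1.928 2.628
endloop
endfacet
facet normal 0.476 -0.266 0.838
outer loop
vertex 3.135 1.427 2.513
vertex 3.213 1.928 2.628
vertex 1.297 1.723 3.652
endloop
endfacet
facet normal 0.749 0.034 -0.662
outer loop
vertex 3.213 1.928 2.628
vertex 2.883 1.797 2.248
vertex 2.962 2.298 2.363
endloop
endfacet
facet normal 0.288 0.679 0.675
outer loop
vertex 3.213 1.928 2.628
vertex 2.962 2.298 2.363
vertex 1.297 1.723 3.652
endloop
endfacet
facet normal 0.749 0.034 -0.662
outer loop
vertex 2.962 2.298 2.363
vertex 2.883 1.797 2.248
vertex 2.632 2.167 1.983
endloop
endfacet
facet normal -0.344 0.939 -0.025
outer loop
vertex 2.962 2.298 2.363
vertex 2.632 2.167 1.983
vertex 1.297 1.723 3.652
endloop
endfacet
facet normal 0.749 0.034 -0.662
outer loop
vertex 2.632 2.167 1.983
vertex 2.883 1.797 2.248
vertex 2.553 1.667 1.868
endloop
endfacet
facet normal -0.787 0.254 -0.562
outer loop
vertex 2.632 2.167 1.983
vertex 2.553 1.667 1.868
vertex 1.297 1.723 3.652
endloop
endfacet
facet normal 0.749 0.035 -0.662
outer loop
vertex 2.553 1.667 1.868
vertex 2.883 1.797 2.248
vertex 2.805 1.296 2.133
endloop
endfacet
facet normal -0.599 -0.693 -0.400
outer loop
vertex 2.553 1.667 1.868
vertex 2.805 1.296 2.133
vertex 1.297 1.723 3.652
endloop
endfacet
facet normal 0.748 0.035 -0.662
outer loop
vertex 2.805 1.296 2.133
vertex 2.883 1.797 2.248
vertex 3.135 1.427 2.513
endloop
endfacet
facet normal 0.033 -0.953 0.300
outer loop
vertex 2.805 1.296 2.133
vertex 3.135 1.427 2.513
vertex 1.297 1.723 3.652
endloop
endfacet
facet normal 0.103 0.892 0.441
outer loop
vertex -3.151 2.394 -0.637
vertex -3.929 2.23 -0.124
vertex -3.081 1.969 0.206
endloop
endfacet
facet normal 0.737 0.626 0.254
outer loop
vertex -3.151 2.394 -0.637
vertex -3.081 1.969 0.206
vertex -2.566 1.659 -0.524
endloop
endfacet
facet normal 0.731 0.513 -0.450
outer loop
vertex -3.151 2.394 -0.637
vertex -2.566 1.659 -0.524
vertex -3.095 1.727 -1.306
endloop
endfacet
facet normal 0.091 0.709 -0.699
outer loop
vertex -3.151 2.394 -0.637
vertex -3.095 1.727 -1.306
vertex -3.938 2.08 -1.058
endloop
endfacet
facet normal -0.297 0.943 -0.149
outer loop
vertex -3.151 2.394 -0.637
vertex -3.938 2.08 -1.058
vertex -3.929 2.23 -0.124
endloop
endfacet
facet normal 0.816 -0.005 0.578
outer loop
vertex -2.566 1.659 -0.524
vertex -3.081 1.969 0.206
vertex -2.982 1.04 0.058
endloop
endfacet
facet normal -0.211 0.426 0.880
outer loop
vertex -3.081 1.969 0.206
vertex -3.929 2.23 -0.124
vertex -3.825 1.393 0.306
endloop
endfacet
facet normal -0.858 0.508 -0.073
outer loop
vertex -3.929 2.23 -0.124
vertex -3.938 2.08 -1.058
vertex -4.354 1.461 -0.476
endloop
endfacet
facet normal -0.230 0.129 -0.965
outer loop
vertex -3.938 2.08 -1.058
vertex -3.095 1.727 -1.306
vertex -3.839 1.151 -1.206
endloop
endfacet
facet normal 0.806 -0.188 -0.561
outer loop
vertex -3.095 1.727 -1.306
vertex -2.566 1.659 -0.524
vertex -2.991 0.89 -0.876
endloop
endfacet
facet normal -0.091 -0.709 0.699
outer loop
vertex -3.769 0.726 -0.363
vertex -2.982 1.04 0.058
vertex -3.825 1.393 0.306
endloop
endfacet
facet normal -0.731 -0.513 0.450
outer loop
vertex -3.769 0.726 -0.363
vertex -3.825 1.393 0.306
vertex -4.354 1.461 -0.476
endloop
endfacet
facet normal -0.737 -0.626 -0.254
outer loop
vertex -3.769 0.726 -0.363
vertex -4.354 1.461 -0.476
vertex -3.839 1.151 -1.206
endloop
endfacet
facet normal -0.103 -0.892 -0.441
outer loop
vertex -3.769 0.726 -0.363
vertex -3.839 1.151 -1.206
vertex -2.991 0.89 -0.876
endloop
endfacet
facet normal 0.297 -0.943 0.149
outer loop
vertex -3.769 0.726 -0.363
vertex -2.991 0.89 -0.876
vertex -2.982 1.04 0.058
endloop
endfacet
facet normal 0.230 -0.129 0.965
outer loop
vertex -3.825 1.393 0.306
vertex -2.982 1.04 0.058
vertex -3.081 1.969 0.206
endloop
endfacet
facet normal -0.806 0.188 0.561
outer loop
vertex -4.354 1.461 -0.476
vertex -3.825 1.393 0.306
vertex -3.929 2.23 -0.124
endloop
endfacet
facet normal -0.816 0.005 -0.578
outer loop
vertex -3.839 1.151 -1.206
vertex -4.354 1.461 -0.476
vertex -3.938 2.08 -1.058
endloop
endfacet
facet normal 0.211 -0.426 -0.880
outer loop
vertex -2.991 0.89 -0.876
vertex -3.839 1.151 -1.206
vertex -3.095 1.727 -1.306
endloop
endfacet
facet normal 0.858 -0.508 0.073
outer loop
vertex -2.982 1.04 0.058
vertex -2.991 0.89 -0.876
vertex -2.566 1.659 -0.524
endloop
endfacet

endsolid


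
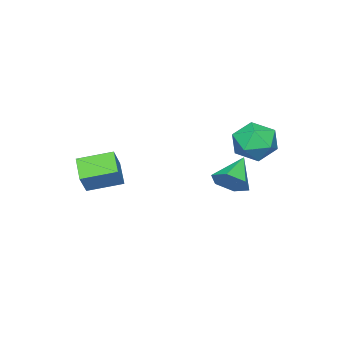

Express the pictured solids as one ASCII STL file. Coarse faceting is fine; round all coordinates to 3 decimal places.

solid 
facet normal -0.584 -0.619 0.525
outer loop
vertex 3.587 -4.873 -1.173
vertex 2.521 -3.492 -0.731
vertex 2.837 -5.099 -2.273
endloop
endfacet
facet normal 0.592 -0.768 -0.246
outer loop
vertex 3.679 -4.208 -3.029
vertex 3.587 -4.873 -1.173
vertex 2.837 -5.099 -2.273
endloop
endfacet
facet normal -0.584 -0.619 0.525
outer loop
vertex 2.837 -5.099 -2.273
vertex 2.521 -3.492 -0.731
vertex 1.772 -3.718 -1.831
endloop
endfacet
facet normal -0.555 -0.167 -0.815
outer loop
vertex 1.772 -3.718 -1.831
vertex 3.679 -4.208 -3.029
vertex 2.837 -5.099 -2.273
endloop
endfacet
facet normal 0.555 0.167 0.815
outer loop
vertex 3.587 -4.873 -1.173
vertex 3.363 -2.601 -1.487
vertex 2.521 -3.492 -0.731
endloop
endfacet
facet normal 0.592 -0.767 -0.246
outer loop
vertex 4.428 -3.982 -1.929
vertex 3.587 -4.873 -1.173
vertex 3.679 -4.208 -3.029
endloop
endfacet
facet normal 0.555 0.167 0.815
outer loop
vertex 4.428 -3.982 -1.929
vertex 3.363 -2.601 -1.487
vertex 3.587 -4.873 -1.173
endloop
endfacet
facet normal -0.592 0.768 0.245
outer loop
vertex 2.521 -3.492 -0.731
vertex 3.363 -2.601 -1.487
vertex 1.772 -3.718 -1.831
endloop
endfacet
facet normal -0.555 -0.168 -0.815
outer loop
vertex 2.613 -2.827 -2.587
vertex 3.679 -4.208 -3.029
vertex 1.772 -3.718 -1.831
endloop
endfacet
facet normal -0.592 0.767 0.246
outer loop
vertex 1.772 -3.718 -1.831
vertex 3.363 -2.601 -1.487
vertex 2.613 -2.827 -2.587
endloop
endfacet
facet normal 0.584 0.619 -0.525
outer loop
vertex 2.613 -2.827 -2.587
vertex 4.428 -3.982 -1.929
vertex 3.679 -4.208 -3.029
endloop
endfacet
facet normal 0.584 0.619 -0.525
outer loop
vertex 3.363 -2.601 -1.487
vertex 4.428 -3.982 -1.929
vertex 2.613 -2.827 -2.587
endloop
endfacet
facet normal -0.146 0.205 0.968
outer loop
vertex -2.694 1.922 0.208
vertex -2.499 0.729 0.49
vertex -1.547 1.525 0.465
endloop
endfacet
facet normal 0.126 0.770 0.626
outer loop
vertex -2.694 1.922 0.208
vertex -1.547 1.525 0.465
vertex -1.734 2.317 -0.471
endloop
endfacet
facet normal -0.319 0.943 0.097
outer loop
vertex -2.694 1.922 0.208
vertex -1.734 2.317 -0.471
vertex -2.802 2.012 -1.025
endloop
endfacet
facet normal -0.868 0.484 0.111
outer loop
vertex -2.694 1.922 0.208
vertex -2.802 2.012 -1.025
vertex -3.274 1.03 -0.431
endloop
endfacet
facet normal -0.760 0.029 0.649
outer loop
vertex -2.694 1.922 0.208
vertex -3.274 1.03 -0.431
vertex -2.499 0.729 0.49
endloop
endfacet
facet normal 0.748 0.573 0.336
outer loop
vertex -1.734 2.317 -0.471
vertex -1.547 1.525 0.465
vertex -0.946 1.37 -0.609
endloop
endfacet
facet normal 0.308 -0.340 0.889
outer loop
vertex -1.547 1.525 0.465
vertex -2.499 0.729 0.49
vertex -1.418 0.388 -0.015
endloop
endfacet
facet normal -0.686 -0.625 0.373
outer loop
vertex -2.499 0.729 0.49
vertex -3.274 1.03 -0.431
vertex -2.486 0.083 -0.569
endloop
endfacet
facet normal -0.860 0.112 -0.498
outer loop
vertex -3.274 1.03 -0.431
vertex -2.802 2.012 -1.025
vertex -2.673 0.875 -1.505
endloop
endfacet
facet normal 0.026 0.854 -0.520
outer loop
vertex -2.802 2.012 -1.025
vertex -1.734 2.317 -0.471
vertex -1.721 1.671 -1.53
endloop
endfacet
facet normal 0.868 -0.484 -0.111
outer loop
vertex -1.526 0.478 -1.248
vertex -0.946 1.37 -0.609
vertex -1.418 0.388 -0.015
endloop
endfacet
facet normal 0.319 -0.943 -0.097
outer loop
vertex -1.526 0.478 -1.248
vertex -1.418 0.388 -0.015
vertex -2.486 0.083 -0.569
endloop
endfacet
facet normal -0.126 -0.770 -0.626
outer loop
vertex -1.526 0.478 -1.248
vertex -2.486 0.083 -0.569
vertex -2.673 0.875 -1.505
endloop
endfacet
facet normal 0.146 -0.205 -0.968
outer loop
vertex -1.526 0.478 -1.248
vertex -2.673 0.875 -1.505
vertex -1.721 1.671 -1.53
endloop
endfacet
facet normal 0.760 -0.029 -0.649
outer loop
vertex -1.526 0.478 -1.248
vertex -1.721 1.671 -1.53
vertex -0.946 1.37 -0.609
endloop
endfacet
facet normal 0.860 -0.112 0.498
outer loop
vertex -1.418 0.388 -0.015
vertex -0.946 1.37 -0.609
vertex -1.547 1.525 0.465
endloop
endfacet
facet normal -0.026 -0.854 0.520
outer loop
vertex -2.486 0.083 -0.569
vertex -1.418 0.388 -0.015
vertex -2.499 0.729 0.49
endloop
endfacet
facet normal -0.748 -0.573 -0.336
outer loop
vertex -2.673 0.875 -1.505
vertex -2.486 0.083 -0.569
vertex -3.274 1.03 -0.431
endloop
endfacet
facet normal -0.308 0.340 -0.889
outer loop
vertex -1.721 1.671 -1.53
vertex -2.673 0.875 -1.505
vertex -2.802 2.012 -1.025
endloop
endfacet
facet normal 0.686 0.625 -0.373
outer loop
vertex -0.946 1.37 -0.609
vertex -1.721 1.671 -1.53
vertex -1.734 2.317 -0.471
endloop
endfacet
facet normal 0.810 0.134 -0.571
outer loop
vertex -1.27 0.195 -2.605
vertex -1.827 0.035 -3.432
vertex -1.724 0.97 -3.066
endloop
endfacet
facet normal -0.003 0.510 0.860
outer loop
vertex -1.27 0.195 -2.605
vertex -1.724 0.97 -3.066
vertex -3.333 -0.215 -2.368
endloop
endfacet
facet normal 0.810 0.134 -0.571
outer loop
vertex -1.724 0.97 -3.066
vertex -1.827 0.035 -3.432
vertex -2.281 0.81 -3.893
endloop
endfacet
facet normal -0.526 0.828 0.194
outer loop
vertex -1.724 0.97 -3.066
vertex -2.281 0.81 -3.893
vertex -3.333 -0.215 -2.368
endloop
endfacet
facet normal 0.809 0.133 -0.573
outer loop
vertex -2.281 0.81 -3.893
vertex -1.827 0.035 -3.432
vertex -2.385 -0.126 -4.258
endloop
endfacet
facet normal -0.868 0.261 -0.423
outer loop
vertex -2.281 0.81 -3.893
vertex -2.385 -0.126 -4.258
vertex -3.333 -0.215 -2.368
endloop
endfacet
facet normal 0.809 0.134 -0.573
outer loop
vertex -2.385 -0.126 -4.258
vertex -1.827 0.035 -3.432
vertex -1.93 -0.901 -3.797
endloop
endfacet
facet normal -0.686 -0.625 -0.373
outer loop
vertex -2.385 -0.126 -4.258
vertex -1.93 -0.901 -3.797
vertex -3.333 -0.215 -2.368
endloop
endfacet
facet normal 0.810 0.134 -0.571
outer loop
vertex -1.93 -0.901 -3.797
vertex -1.827 0.035 -3.432
vertex -1.373 -0.741 -2.97
endloop
endfacet
facet normal -0.163 -0.942 0.292
outer loop
vertex -1.93 -0.901 -3.797
vertex -1.373 -0.741 -2.97
vertex -3.333 -0.215 -2.368
endloop
endfacet
facet normal 0.810 0.134 -0.571
outer loop
vertex -1.373 -0.741 -2.97
vertex -1.827 0.035 -3.432
vertex -1.27 0.195 -2.605
endloop
endfacet
facet normal 0.179 -0.374 0.910
outer loop
vertex -1.373 -0.741 -2.97
vertex -1.27 0.195 -2.605
vertex -3.333 -0.215 -2.368
endloop
endfacet

endsolid


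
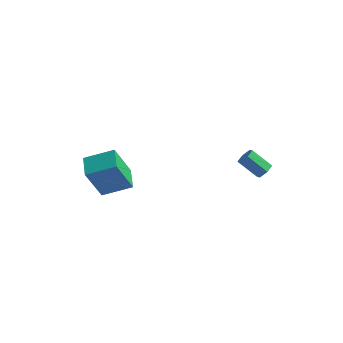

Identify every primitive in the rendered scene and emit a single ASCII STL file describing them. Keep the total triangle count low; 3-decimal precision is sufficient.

solid 
facet normal -0.857 -0.367 -0.363
outer loop
vertex -4.489 -2.896 -1.239
vertex -5.0 -1.895 -1.046
vertex -3.974 -2.279 -3.081
endloop
endfacet
facet normal 0.447 -0.878 -0.169
outer loop
vertex -2.68 -1.725 -2.534
vertex -4.489 -2.896 -1.239
vertex -3.974 -2.279 -3.081
endloop
endfacet
facet normal -0.857 -0.367 -0.363
outer loop
vertex -3.974 -2.279 -3.081
vertex -5.0 -1.895 -1.046
vertex -4.484 -1.278 -2.889
endloop
endfacet
facet normal 0.256 0.306 -0.917
outer loop
vertex -4.484 -1.278 -2.889
vertex -2.68 -1.725 -2.534
vertex -3.974 -2.279 -3.081
endloop
endfacet
facet normal -0.256 -0.307 0.917
outer loop
vertex -4.489 -2.896 -1.239
vertex -3.706 -1.341 -0.499
vertex -5.0 -1.895 -1.046
endloop
endfacet
facet normal 0.448 -0.878 -0.169
outer loop
vertex -3.196 -2.342 -0.691
vertex -4.489 -2.896 -1.239
vertex -2.68 -1.725 -2.534
endloop
endfacet
facet normal -0.257 -0.307 0.916
outer loop
vertex -3.196 -2.342 -0.691
vertex -3.706 -1.341 -0.499
vertex -4.489 -2.896 -1.239
endloop
endfacet
facet normal -0.447 0.878 0.169
outer loop
vertex -5.0 -1.895 -1.046
vertex -3.706 -1.341 -0.499
vertex -4.484 -1.278 -2.889
endloop
endfacet
facet normal 0.257 0.308 -0.916
outer loop
vertex -3.191 -0.724 -2.341
vertex -2.68 -1.725 -2.534
vertex -4.484 -1.278 -2.889
endloop
endfacet
facet normal -0.448 0.878 0.169
outer loop
vertex -4.484 -1.278 -2.889
vertex -3.706 -1.341 -0.499
vertex -3.191 -0.724 -2.341
endloop
endfacet
facet normal 0.856 0.367 0.363
outer loop
vertex -3.191 -0.724 -2.341
vertex -3.196 -2.342 -0.691
vertex -2.68 -1.725 -2.534
endloop
endfacet
facet normal 0.857 0.367 0.362
outer loop
vertex -3.706 -1.341 -0.499
vertex -3.196 -2.342 -0.691
vertex -3.191 -0.724 -2.341
endloop
endfacet
facet normal 0.779 -0.019 -0.627
outer loop
vertex 2.595 2.234 -2.606
vertex 2.297 2.068 -2.971
vertex 2.362 2.56 -2.905
endloop
endfacet
facet normal 0.419 0.758 0.500
outer loop
vertex 2.595 2.234 -2.606
vertex 2.362 2.56 -2.905
vertex 1.621 2.257 -1.823
endloop
endfacet
facet normal 0.419 0.758 0.500
outer loop
vertex 1.621 2.257 -1.823
vertex 2.362 2.56 -2.905
vertex 1.388 2.583 -2.122
endloop
endfacet
facet normal -0.779 0.018 0.626
outer loop
vertex 1.621 2.257 -1.823
vertex 1.388 2.583 -2.122
vertex 1.323 2.092 -2.189
endloop
endfacet
facet normal 0.780 -0.019 -0.626
outer loop
vertex 2.362 2.56 -2.905
vertex 2.297 2.068 -2.971
vertex 2.064 2.394 -3.271
endloop
endfacet
facet normal -0.194 0.943 -0.270
outer loop
vertex 2.362 2.56 -2.905
vertex 2.064 2.394 -3.271
vertex 1.388 2.583 -2.122
endloop
endfacet
facet normal -0.193 0.944 -0.269
outer loop
vertex 1.388 2.583 -2.122
vertex 2.064 2.394 -3.271
vertex 1.09 2.418 -2.488
endloop
endfacet
facet normal -0.779 0.018 0.626
outer loop
vertex 1.388 2.583 -2.122
vertex 1.09 2.418 -2.488
vertex 1.323 2.092 -2.189
endloop
endfacet
facet normal 0.780 -0.019 -0.626
outer loop
vertex 2.064 2.394 -3.271
vertex 2.297 2.068 -2.971
vertex 1.999 1.903 -3.337
endloop
endfacet
facet normal -0.613 0.184 -0.768
outer loop
vertex 2.064 2.394 -3.271
vertex 1.999 1.903 -3.337
vertex 1.09 2.418 -2.488
endloop
endfacet
facet normal -0.613 0.184 -0.768
outer loop
vertex 1.09 2.418 -2.488
vertex 1.999 1.903 -3.337
vertex 1.025 1.926 -2.554
endloop
endfacet
facet normal -0.779 0.019 0.627
outer loop
vertex 1.09 2.418 -2.488
vertex 1.025 1.926 -2.554
vertex 1.323 2.092 -2.189
endloop
endfacet
facet normal 0.779 -0.018 -0.626
outer loop
vertex 1.999 1.903 -3.337
vertex 2.297 2.068 -2.971
vertex 2.232 1.577 -3.038
endloop
endfacet
facet normal -0.419 -0.758 -0.500
outer loop
vertex 1.999 1.903 -3.337
vertex 2.232 1.577 -3.038
vertex 1.025 1.926 -2.554
endloop
endfacet
facet normal -0.419 -0.758 -0.500
outer loop
vertex 1.025 1.926 -2.554
vertex 2.232 1.577 -3.038
vertex 1.258 1.6 -2.255
endloop
endfacet
facet normal -0.779 0.019 0.627
outer loop
vertex 1.025 1.926 -2.554
vertex 1.258 1.6 -2.255
vertex 1.323 2.092 -2.189
endloop
endfacet
facet normal 0.779 -0.018 -0.626
outer loop
vertex 2.232 1.577 -3.038
vertex 2.297 2.068 -2.971
vertex 2.53 1.742 -2.672
endloop
endfacet
facet normal 0.193 -0.944 0.268
outer loop
vertex 2.232 1.577 -3.038
vertex 2.53 1.742 -2.672
vertex 1.258 1.6 -2.255
endloop
endfacet
facet normal 0.194 -0.943 0.270
outer loop
vertex 1.258 1.6 -2.255
vertex 2.53 1.742 -2.672
vertex 1.556 1.766 -1.889
endloop
endfacet
facet normal -0.780 0.019 0.626
outer loop
vertex 1.258 1.6 -2.255
vertex 1.556 1.766 -1.889
vertex 1.323 2.092 -2.189
endloop
endfacet
facet normal 0.779 -0.019 -0.627
outer loop
vertex 2.53 1.742 -2.672
vertex 2.297 2.068 -2.971
vertex 2.595 2.234 -2.606
endloop
endfacet
facet normal 0.613 -0.184 0.768
outer loop
vertex 2.53 1.742 -2.672
vertex 2.595 2.234 -2.606
vertex 1.556 1.766 -1.889
endloop
endfacet
facet normal 0.613 -0.184 0.768
outer loop
vertex 1.556 1.766 -1.889
vertex 2.595 2.234 -2.606
vertex 1.621 2.257 -1.823
endloop
endfacet
facet normal -0.780 0.019 0.626
outer loop
vertex 1.556 1.766 -1.889
vertex 1.621 2.257 -1.823
vertex 1.323 2.092 -2.189
endloop
endfacet

endsolid


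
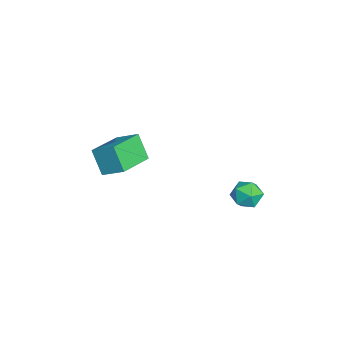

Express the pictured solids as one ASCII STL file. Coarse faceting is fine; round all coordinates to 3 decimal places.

solid 
facet normal -0.448 -0.303 0.841
outer loop
vertex -1.896 -2.773 4.641
vertex -3.154 -1.863 4.299
vertex -2.317 -3.543 4.14
endloop
endfacet
facet normal 0.791 -0.573 0.215
outer loop
vertex -1.806 -3.197 3.181
vertex -1.896 -2.773 4.641
vertex -2.317 -3.543 4.14
endloop
endfacet
facet normal -0.448 -0.303 0.841
outer loop
vertex -2.317 -3.543 4.14
vertex -3.154 -1.863 4.299
vertex -3.575 -2.633 3.798
endloop
endfacet
facet normal -0.416 -0.762 -0.497
outer loop
vertex -3.575 -2.633 3.798
vertex -1.806 -3.197 3.181
vertex -2.317 -3.543 4.14
endloop
endfacet
facet normal 0.416 0.762 0.497
outer loop
vertex -1.896 -2.773 4.641
vertex -2.643 -1.517 3.34
vertex -3.154 -1.863 4.299
endloop
endfacet
facet normal 0.791 -0.573 0.215
outer loop
vertex -1.385 -2.427 3.682
vertex -1.896 -2.773 4.641
vertex -1.806 -3.197 3.181
endloop
endfacet
facet normal 0.416 0.762 0.497
outer loop
vertex -1.385 -2.427 3.682
vertex -2.643 -1.517 3.34
vertex -1.896 -2.773 4.641
endloop
endfacet
facet normal -0.791 0.573 -0.215
outer loop
vertex -3.154 -1.863 4.299
vertex -2.643 -1.517 3.34
vertex -3.575 -2.633 3.798
endloop
endfacet
facet normal -0.416 -0.762 -0.497
outer loop
vertex -3.064 -2.287 2.839
vertex -1.806 -3.197 3.181
vertex -3.575 -2.633 3.798
endloop
endfacet
facet normal -0.791 0.573 -0.215
outer loop
vertex -3.575 -2.633 3.798
vertex -2.643 -1.517 3.34
vertex -3.064 -2.287 2.839
endloop
endfacet
facet normal 0.448 0.303 -0.841
outer loop
vertex -3.064 -2.287 2.839
vertex -1.385 -2.427 3.682
vertex -1.806 -3.197 3.181
endloop
endfacet
facet normal 0.448 0.303 -0.841
outer loop
vertex -2.643 -1.517 3.34
vertex -1.385 -2.427 3.682
vertex -3.064 -2.287 2.839
endloop
endfacet
facet normal -0.690 0.231 0.686
outer loop
vertex -0.515 2.158 3.491
vertex -0.521 1.549 3.69
vertex -0.116 1.969 3.956
endloop
endfacet
facet normal -0.268 0.790 0.551
outer loop
vertex -0.515 2.158 3.491
vertex -0.116 1.969 3.956
vertex 0.093 2.362 3.494
endloop
endfacet
facet normal -0.314 0.938 -0.146
outer loop
vertex -0.515 2.158 3.491
vertex 0.093 2.362 3.494
vertex -0.183 2.184 2.943
endloop
endfacet
facet normal -0.764 0.472 -0.440
outer loop
vertex -0.515 2.158 3.491
vertex -0.183 2.184 2.943
vertex -0.563 1.682 3.064
endloop
endfacet
facet normal -0.997 0.034 0.074
outer loop
vertex -0.515 2.158 3.491
vertex -0.563 1.682 3.064
vertex -0.521 1.549 3.69
endloop
endfacet
facet normal 0.405 0.598 0.692
outer loop
vertex 0.093 2.362 3.494
vertex -0.116 1.969 3.956
vertex 0.463 1.878 3.696
endloop
endfacet
facet normal -0.279 -0.307 0.910
outer loop
vertex -0.116 1.969 3.956
vertex -0.521 1.549 3.69
vertex 0.083 1.376 3.817
endloop
endfacet
facet normal -0.775 -0.626 -0.081
outer loop
vertex -0.521 1.549 3.69
vertex -0.563 1.682 3.064
vertex -0.193 1.198 3.266
endloop
endfacet
facet normal -0.398 0.081 -0.914
outer loop
vertex -0.563 1.682 3.064
vertex -0.183 2.184 2.943
vertex 0.016 1.591 2.804
endloop
endfacet
facet normal 0.331 0.837 -0.436
outer loop
vertex -0.183 2.184 2.943
vertex 0.093 2.362 3.494
vertex 0.421 2.011 3.07
endloop
endfacet
facet normal 0.764 -0.472 0.440
outer loop
vertex 0.415 1.402 3.269
vertex 0.463 1.878 3.696
vertex 0.083 1.376 3.817
endloop
endfacet
facet normal 0.314 -0.938 0.146
outer loop
vertex 0.415 1.402 3.269
vertex 0.083 1.376 3.817
vertex -0.193 1.198 3.266
endloop
endfacet
facet normal 0.268 -0.790 -0.551
outer loop
vertex 0.415 1.402 3.269
vertex -0.193 1.198 3.266
vertex 0.016 1.591 2.804
endloop
endfacet
facet normal 0.690 -0.231 -0.686
outer loop
vertex 0.415 1.402 3.269
vertex 0.016 1.591 2.804
vertex 0.421 2.011 3.07
endloop
endfacet
facet normal 0.997 -0.034 -0.074
outer loop
vertex 0.415 1.402 3.269
vertex 0.421 2.011 3.07
vertex 0.463 1.878 3.696
endloop
endfacet
facet normal 0.398 -0.081 0.914
outer loop
vertex 0.083 1.376 3.817
vertex 0.463 1.878 3.696
vertex -0.116 1.969 3.956
endloop
endfacet
facet normal -0.331 -0.837 0.436
outer loop
vertex -0.193 1.198 3.266
vertex 0.083 1.376 3.817
vertex -0.521 1.549 3.69
endloop
endfacet
facet normal -0.405 -0.598 -0.692
outer loop
vertex 0.016 1.591 2.804
vertex -0.193 1.198 3.266
vertex -0.563 1.682 3.064
endloop
endfacet
facet normal 0.279 0.307 -0.910
outer loop
vertex 0.421 2.011 3.07
vertex 0.016 1.591 2.804
vertex -0.183 2.184 2.943
endloop
endfacet
facet normal 0.775 0.626 0.081
outer loop
vertex 0.463 1.878 3.696
vertex 0.421 2.011 3.07
vertex 0.093 2.362 3.494
endloop
endfacet

endsolid


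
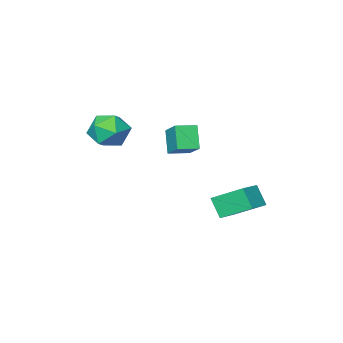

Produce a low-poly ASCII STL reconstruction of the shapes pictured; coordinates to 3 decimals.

solid 
facet normal -0.942 0.323 -0.091
outer loop
vertex -0.778 -2.308 2.296
vertex -0.381 -0.89 3.224
vertex -0.401 -1.571 1.01
endloop
endfacet
facet normal -0.229 -0.814 -0.534
outer loop
vertex 0.701 -1.95 1.116
vertex -0.778 -2.308 2.296
vertex -0.401 -1.571 1.01
endloop
endfacet
facet normal -0.942 0.323 -0.091
outer loop
vertex -0.401 -1.571 1.01
vertex -0.381 -0.89 3.224
vertex -0.004 -0.154 1.937
endloop
endfacet
facet normal 0.246 0.481 -0.841
outer loop
vertex -0.004 -0.154 1.937
vertex 0.701 -1.95 1.116
vertex -0.401 -1.571 1.01
endloop
endfacet
facet normal -0.246 -0.481 0.841
outer loop
vertex -0.778 -2.308 2.296
vertex 0.721 -1.269 3.33
vertex -0.381 -0.89 3.224
endloop
endfacet
facet normal -0.228 -0.815 -0.533
outer loop
vertex 0.324 -2.686 2.403
vertex -0.778 -2.308 2.296
vertex 0.701 -1.95 1.116
endloop
endfacet
facet normal -0.247 -0.481 0.841
outer loop
vertex 0.324 -2.686 2.403
vertex 0.721 -1.269 3.33
vertex -0.778 -2.308 2.296
endloop
endfacet
facet normal 0.229 0.815 0.533
outer loop
vertex -0.381 -0.89 3.224
vertex 0.721 -1.269 3.33
vertex -0.004 -0.154 1.937
endloop
endfacet
facet normal 0.247 0.481 -0.841
outer loop
vertex 1.098 -0.532 2.044
vertex 0.701 -1.95 1.116
vertex -0.004 -0.154 1.937
endloop
endfacet
facet normal 0.228 0.815 0.534
outer loop
vertex -0.004 -0.154 1.937
vertex 0.721 -1.269 3.33
vertex 1.098 -0.532 2.044
endloop
endfacet
facet normal 0.942 -0.323 0.091
outer loop
vertex 1.098 -0.532 2.044
vertex 0.324 -2.686 2.403
vertex 0.701 -1.95 1.116
endloop
endfacet
facet normal 0.942 -0.323 0.091
outer loop
vertex 0.721 -1.269 3.33
vertex 0.324 -2.686 2.403
vertex 1.098 -0.532 2.044
endloop
endfacet
facet normal -0.267 0.769 0.580
outer loop
vertex 3.234 -2.833 2.884
vertex 2.05 -3.198 2.822
vertex 2.784 -3.625 3.726
endloop
endfacet
facet normal 0.396 0.554 0.733
outer loop
vertex 3.234 -2.833 2.884
vertex 2.784 -3.625 3.726
vertex 3.916 -3.803 3.249
endloop
endfacet
facet normal 0.786 0.604 0.136
outer loop
vertex 3.234 -2.833 2.884
vertex 3.916 -3.803 3.249
vertex 3.88 -3.486 2.05
endloop
endfacet
facet normal 0.363 0.849 -0.383
outer loop
vertex 3.234 -2.833 2.884
vertex 3.88 -3.486 2.05
vertex 2.727 -3.112 1.786
endloop
endfacet
facet normal -0.288 0.952 -0.109
outer loop
vertex 3.234 -2.833 2.884
vertex 2.727 -3.112 1.786
vertex 2.05 -3.198 2.822
endloop
endfacet
facet normal 0.367 -0.133 0.921
outer loop
vertex 3.916 -3.803 3.249
vertex 2.784 -3.625 3.726
vertex 3.153 -4.768 3.414
endloop
endfacet
facet normal -0.706 0.215 0.675
outer loop
vertex 2.784 -3.625 3.726
vertex 2.05 -3.198 2.822
vertex 2.0 -4.394 3.15
endloop
endfacet
facet normal -0.739 0.509 -0.441
outer loop
vertex 2.05 -3.198 2.822
vertex 2.727 -3.112 1.786
vertex 1.964 -4.077 1.951
endloop
endfacet
facet normal 0.314 0.343 -0.885
outer loop
vertex 2.727 -3.112 1.786
vertex 3.88 -3.486 2.05
vertex 3.096 -4.255 1.474
endloop
endfacet
facet normal 0.998 -0.054 -0.044
outer loop
vertex 3.88 -3.486 2.05
vertex 3.916 -3.803 3.249
vertex 3.83 -4.682 2.378
endloop
endfacet
facet normal -0.363 -0.849 0.383
outer loop
vertex 2.646 -5.047 2.316
vertex 3.153 -4.768 3.414
vertex 2.0 -4.394 3.15
endloop
endfacet
facet normal -0.786 -0.604 -0.136
outer loop
vertex 2.646 -5.047 2.316
vertex 2.0 -4.394 3.15
vertex 1.964 -4.077 1.951
endloop
endfacet
facet normal -0.396 -0.554 -0.733
outer loop
vertex 2.646 -5.047 2.316
vertex 1.964 -4.077 1.951
vertex 3.096 -4.255 1.474
endloop
endfacet
facet normal 0.267 -0.769 -0.580
outer loop
vertex 2.646 -5.047 2.316
vertex 3.096 -4.255 1.474
vertex 3.83 -4.682 2.378
endloop
endfacet
facet normal 0.288 -0.952 0.109
outer loop
vertex 2.646 -5.047 2.316
vertex 3.83 -4.682 2.378
vertex 3.153 -4.768 3.414
endloop
endfacet
facet normal -0.314 -0.343 0.885
outer loop
vertex 2.0 -4.394 3.15
vertex 3.153 -4.768 3.414
vertex 2.784 -3.625 3.726
endloop
endfacet
facet normal -0.998 0.054 0.044
outer loop
vertex 1.964 -4.077 1.951
vertex 2.0 -4.394 3.15
vertex 2.05 -3.198 2.822
endloop
endfacet
facet normal -0.367 0.133 -0.921
outer loop
vertex 3.096 -4.255 1.474
vertex 1.964 -4.077 1.951
vertex 2.727 -3.112 1.786
endloop
endfacet
facet normal 0.706 -0.215 -0.675
outer loop
vertex 3.83 -4.682 2.378
vertex 3.096 -4.255 1.474
vertex 3.88 -3.486 2.05
endloop
endfacet
facet normal 0.739 -0.509 0.441
outer loop
vertex 3.153 -4.768 3.414
vertex 3.83 -4.682 2.378
vertex 3.916 -3.803 3.249
endloop
endfacet
facet normal -0.887 -0.394 -0.242
outer loop
vertex -1.044 0.612 -1.328
vertex -1.954 2.044 -0.328
vertex -1.076 1.365 -2.436
endloop
endfacet
facet normal 0.462 -0.727 -0.508
outer loop
vertex 0.254 1.956 -2.072
vertex -1.044 0.612 -1.328
vertex -1.076 1.365 -2.436
endloop
endfacet
facet normal -0.887 -0.394 -0.243
outer loop
vertex -1.076 1.365 -2.436
vertex -1.954 2.044 -0.328
vertex -1.986 2.798 -1.435
endloop
endfacet
facet normal -0.024 0.562 -0.827
outer loop
vertex -1.986 2.798 -1.435
vertex 0.254 1.956 -2.072
vertex -1.076 1.365 -2.436
endloop
endfacet
facet normal 0.024 -0.562 0.827
outer loop
vertex -1.044 0.612 -1.328
vertex -0.624 2.635 0.036
vertex -1.954 2.044 -0.328
endloop
endfacet
facet normal 0.461 -0.727 -0.509
outer loop
vertex 0.286 1.202 -0.965
vertex -1.044 0.612 -1.328
vertex 0.254 1.956 -2.072
endloop
endfacet
facet normal 0.024 -0.562 0.827
outer loop
vertex 0.286 1.202 -0.965
vertex -0.624 2.635 0.036
vertex -1.044 0.612 -1.328
endloop
endfacet
facet normal -0.462 0.727 0.508
outer loop
vertex -1.954 2.044 -0.328
vertex -0.624 2.635 0.036
vertex -1.986 2.798 -1.435
endloop
endfacet
facet normal -0.024 0.562 -0.827
outer loop
vertex -0.656 3.388 -1.072
vertex 0.254 1.956 -2.072
vertex -1.986 2.798 -1.435
endloop
endfacet
facet normal -0.461 0.728 0.508
outer loop
vertex -1.986 2.798 -1.435
vertex -0.624 2.635 0.036
vertex -0.656 3.388 -1.072
endloop
endfacet
facet normal 0.887 0.394 0.243
outer loop
vertex -0.656 3.388 -1.072
vertex 0.286 1.202 -0.965
vertex 0.254 1.956 -2.072
endloop
endfacet
facet normal 0.887 0.394 0.242
outer loop
vertex -0.624 2.635 0.036
vertex 0.286 1.202 -0.965
vertex -0.656 3.388 -1.072
endloop
endfacet

endsolid


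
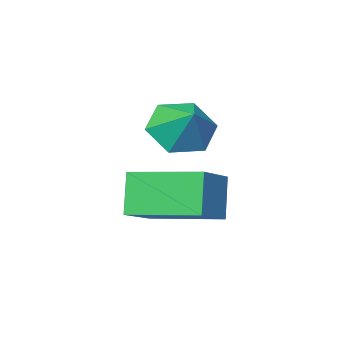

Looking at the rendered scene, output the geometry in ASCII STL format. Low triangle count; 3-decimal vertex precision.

solid 
facet normal -0.797 -0.426 -0.428
outer loop
vertex -1.354 1.183 -2.981
vertex -2.492 2.976 -2.646
vertex -0.947 1.673 -4.227
endloop
endfacet
facet normal 0.530 -0.834 -0.155
outer loop
vertex 0.232 2.304 -3.594
vertex -1.354 1.183 -2.981
vertex -0.947 1.673 -4.227
endloop
endfacet
facet normal -0.797 -0.427 -0.427
outer loop
vertex -0.947 1.673 -4.227
vertex -2.492 2.976 -2.646
vertex -2.086 3.466 -3.893
endloop
endfacet
facet normal 0.291 0.350 -0.890
outer loop
vertex -2.086 3.466 -3.893
vertex 0.232 2.304 -3.594
vertex -0.947 1.673 -4.227
endloop
endfacet
facet normal -0.290 -0.351 0.890
outer loop
vertex -1.354 1.183 -2.981
vertex -1.313 3.607 -2.013
vertex -2.492 2.976 -2.646
endloop
endfacet
facet normal 0.529 -0.834 -0.155
outer loop
vertex -0.174 1.814 -2.347
vertex -1.354 1.183 -2.981
vertex 0.232 2.304 -3.594
endloop
endfacet
facet normal -0.291 -0.351 0.890
outer loop
vertex -0.174 1.814 -2.347
vertex -1.313 3.607 -2.013
vertex -1.354 1.183 -2.981
endloop
endfacet
facet normal -0.530 0.834 0.155
outer loop
vertex -2.492 2.976 -2.646
vertex -1.313 3.607 -2.013
vertex -2.086 3.466 -3.893
endloop
endfacet
facet normal 0.291 0.351 -0.890
outer loop
vertex -0.906 4.097 -3.259
vertex 0.232 2.304 -3.594
vertex -2.086 3.466 -3.893
endloop
endfacet
facet normal -0.529 0.834 0.155
outer loop
vertex -2.086 3.466 -3.893
vertex -1.313 3.607 -2.013
vertex -0.906 4.097 -3.259
endloop
endfacet
facet normal 0.797 0.426 0.427
outer loop
vertex -0.906 4.097 -3.259
vertex -0.174 1.814 -2.347
vertex 0.232 2.304 -3.594
endloop
endfacet
facet normal 0.797 0.426 0.428
outer loop
vertex -1.313 3.607 -2.013
vertex -0.174 1.814 -2.347
vertex -0.906 4.097 -3.259
endloop
endfacet
facet normal -0.190 -0.748 -0.636
outer loop
vertex -0.343 2.414 -0.723
vertex -1.264 2.681 -0.762
vertex -0.632 3.049 -1.383
endloop
endfacet
facet normal 0.877 0.476 0.074
outer loop
vertex -0.343 2.414 -0.723
vertex -0.632 3.049 -1.383
vertex -1.036 3.579 0.002
endloop
endfacet
facet normal -0.190 -0.748 -0.636
outer loop
vertex -0.632 3.049 -1.383
vertex -1.264 2.681 -0.762
vertex -1.553 3.316 -1.422
endloop
endfacet
facet normal 0.279 0.921 -0.271
outer loop
vertex -0.632 3.049 -1.383
vertex -1.553 3.316 -1.422
vertex -1.036 3.579 0.002
endloop
endfacet
facet normal -0.191 -0.748 -0.636
outer loop
vertex -1.553 3.316 -1.422
vertex -1.264 2.681 -0.762
vertex -2.185 2.948 -0.8
endloop
endfacet
facet normal -0.490 0.871 0.017
outer loop
vertex -1.553 3.316 -1.422
vertex -2.185 2.948 -0.8
vertex -1.036 3.579 0.002
endloop
endfacet
facet normal -0.191 -0.748 -0.636
outer loop
vertex -2.185 2.948 -0.8
vertex -1.264 2.681 -0.762
vertex -1.897 2.314 -0.14
endloop
endfacet
facet normal -0.660 0.376 0.650
outer loop
vertex -2.185 2.948 -0.8
vertex -1.897 2.314 -0.14
vertex -1.036 3.579 0.002
endloop
endfacet
facet normal -0.191 -0.748 -0.635
outer loop
vertex -1.897 2.314 -0.14
vertex -1.264 2.681 -0.762
vertex -0.975 2.047 -0.102
endloop
endfacet
facet normal -0.061 -0.070 0.996
outer loop
vertex -1.897 2.314 -0.14
vertex -0.975 2.047 -0.102
vertex -1.036 3.579 0.002
endloop
endfacet
facet normal -0.190 -0.748 -0.636
outer loop
vertex -0.975 2.047 -0.102
vertex -1.264 2.681 -0.762
vertex -0.343 2.414 -0.723
endloop
endfacet
facet normal 0.707 -0.020 0.707
outer loop
vertex -0.975 2.047 -0.102
vertex -0.343 2.414 -0.723
vertex -1.036 3.579 0.002
endloop
endfacet

endsolid


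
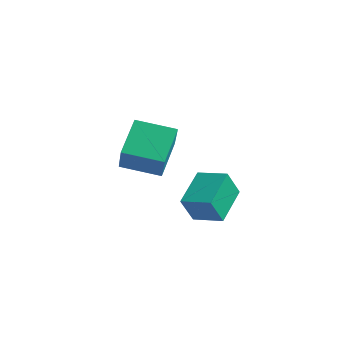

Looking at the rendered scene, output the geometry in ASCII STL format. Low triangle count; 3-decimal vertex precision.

solid 
facet normal -0.381 0.653 0.654
outer loop
vertex -1.884 -1.414 5.07
vertex -0.534 -0.183 4.628
vertex -2.961 -0.711 3.74
endloop
endfacet
facet normal -0.718 -0.655 0.235
outer loop
vertex -2.186 -2.037 2.412
vertex -1.884 -1.414 5.07
vertex -2.961 -0.711 3.74
endloop
endfacet
facet normal -0.381 0.653 0.654
outer loop
vertex -2.961 -0.711 3.74
vertex -0.534 -0.183 4.628
vertex -1.611 0.52 3.298
endloop
endfacet
facet normal -0.582 0.380 -0.719
outer loop
vertex -1.611 0.52 3.298
vertex -2.186 -2.037 2.412
vertex -2.961 -0.711 3.74
endloop
endfacet
facet normal 0.582 -0.380 0.719
outer loop
vertex -1.884 -1.414 5.07
vertex 0.241 -1.509 3.3
vertex -0.534 -0.183 4.628
endloop
endfacet
facet normal -0.718 -0.655 0.235
outer loop
vertex -1.109 -2.74 3.742
vertex -1.884 -1.414 5.07
vertex -2.186 -2.037 2.412
endloop
endfacet
facet normal 0.582 -0.380 0.719
outer loop
vertex -1.109 -2.74 3.742
vertex 0.241 -1.509 3.3
vertex -1.884 -1.414 5.07
endloop
endfacet
facet normal 0.718 0.655 -0.235
outer loop
vertex -0.534 -0.183 4.628
vertex 0.241 -1.509 3.3
vertex -1.611 0.52 3.298
endloop
endfacet
facet normal -0.582 0.380 -0.719
outer loop
vertex -0.836 -0.806 1.97
vertex -2.186 -2.037 2.412
vertex -1.611 0.52 3.298
endloop
endfacet
facet normal 0.718 0.655 -0.235
outer loop
vertex -1.611 0.52 3.298
vertex 0.241 -1.509 3.3
vertex -0.836 -0.806 1.97
endloop
endfacet
facet normal 0.381 -0.653 -0.654
outer loop
vertex -0.836 -0.806 1.97
vertex -1.109 -2.74 3.742
vertex -2.186 -2.037 2.412
endloop
endfacet
facet normal 0.381 -0.653 -0.654
outer loop
vertex 0.241 -1.509 3.3
vertex -1.109 -2.74 3.742
vertex -0.836 -0.806 1.97
endloop
endfacet
facet normal -0.918 -0.367 -0.150
outer loop
vertex 2.686 -2.665 2.177
vertex 1.919 -1.14 3.14
vertex 2.594 -1.926 0.933
endloop
endfacet
facet normal 0.391 -0.778 -0.491
outer loop
vertex 3.861 -1.42 1.14
vertex 2.686 -2.665 2.177
vertex 2.594 -1.926 0.933
endloop
endfacet
facet normal -0.918 -0.367 -0.150
outer loop
vertex 2.594 -1.926 0.933
vertex 1.919 -1.14 3.14
vertex 1.827 -0.401 1.896
endloop
endfacet
facet normal -0.063 0.510 -0.858
outer loop
vertex 1.827 -0.401 1.896
vertex 3.861 -1.42 1.14
vertex 2.594 -1.926 0.933
endloop
endfacet
facet normal 0.063 -0.510 0.858
outer loop
vertex 2.686 -2.665 2.177
vertex 3.186 -0.634 3.347
vertex 1.919 -1.14 3.14
endloop
endfacet
facet normal 0.391 -0.778 -0.491
outer loop
vertex 3.953 -2.159 2.384
vertex 2.686 -2.665 2.177
vertex 3.861 -1.42 1.14
endloop
endfacet
facet normal 0.063 -0.510 0.858
outer loop
vertex 3.953 -2.159 2.384
vertex 3.186 -0.634 3.347
vertex 2.686 -2.665 2.177
endloop
endfacet
facet normal -0.391 0.778 0.491
outer loop
vertex 1.919 -1.14 3.14
vertex 3.186 -0.634 3.347
vertex 1.827 -0.401 1.896
endloop
endfacet
facet normal -0.063 0.510 -0.858
outer loop
vertex 3.094 0.105 2.103
vertex 3.861 -1.42 1.14
vertex 1.827 -0.401 1.896
endloop
endfacet
facet normal -0.391 0.778 0.491
outer loop
vertex 1.827 -0.401 1.896
vertex 3.186 -0.634 3.347
vertex 3.094 0.105 2.103
endloop
endfacet
facet normal 0.918 0.367 0.150
outer loop
vertex 3.094 0.105 2.103
vertex 3.953 -2.159 2.384
vertex 3.861 -1.42 1.14
endloop
endfacet
facet normal 0.918 0.367 0.150
outer loop
vertex 3.186 -0.634 3.347
vertex 3.953 -2.159 2.384
vertex 3.094 0.105 2.103
endloop
endfacet

endsolid
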